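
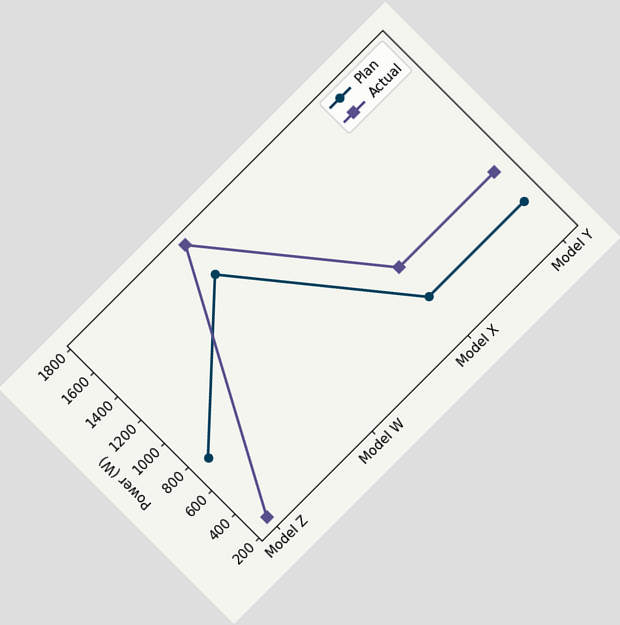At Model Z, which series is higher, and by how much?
Plan, by 500W

The chart is tilted about 45° counter-clockwise. At Model Z, Plan sits above the other line by 500W.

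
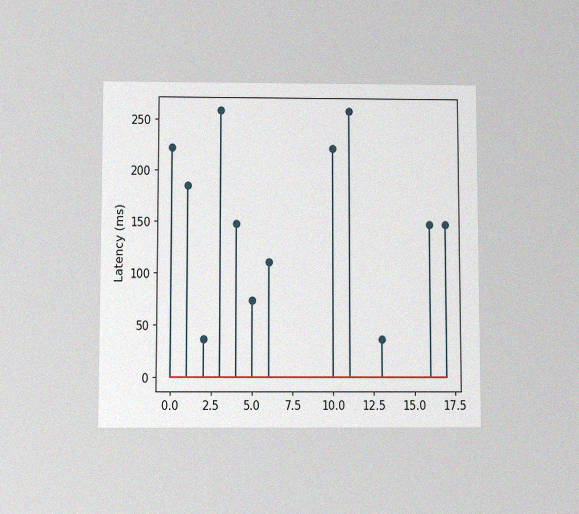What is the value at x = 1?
The chart is viewed slightly from below, with some photo noise. The stem at x=1 reaches 185ms.

185ms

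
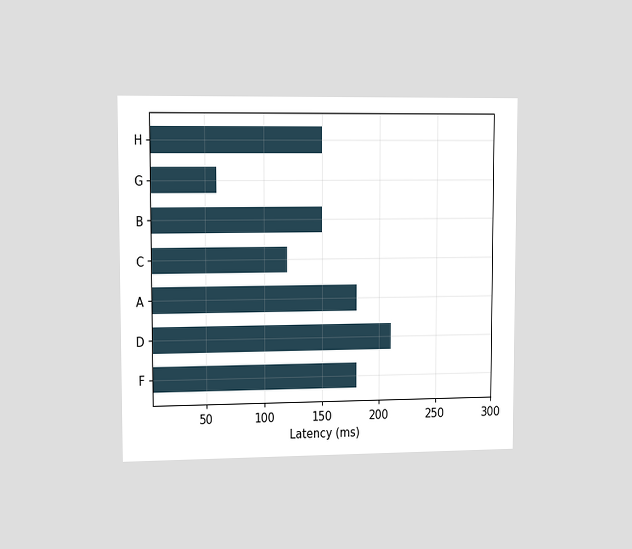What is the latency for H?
The chart is viewed slightly from the left. Reading along the chart's x-axis, the H bar reaches 150ms.

150ms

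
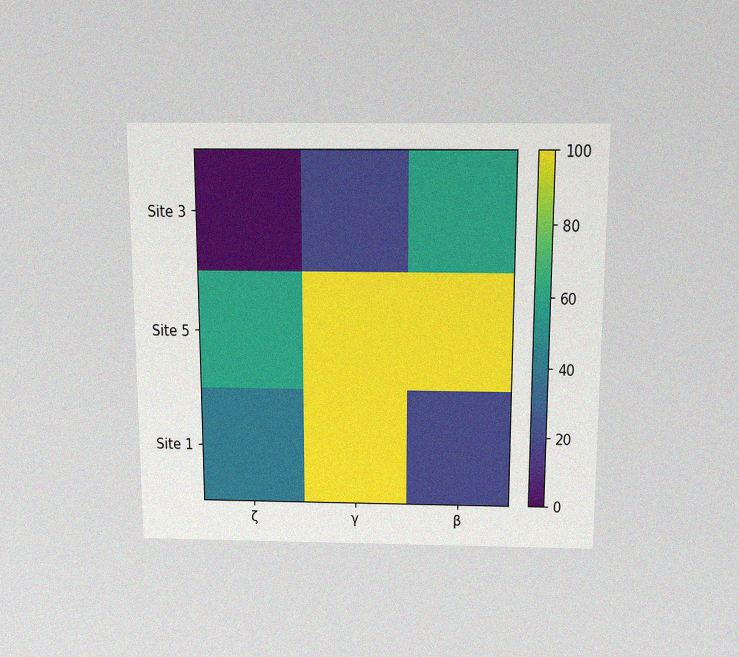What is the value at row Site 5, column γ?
The chart is viewed slightly from above, with some photo noise. Matching cell (Site 5, γ) against the colorbar gives 100.

100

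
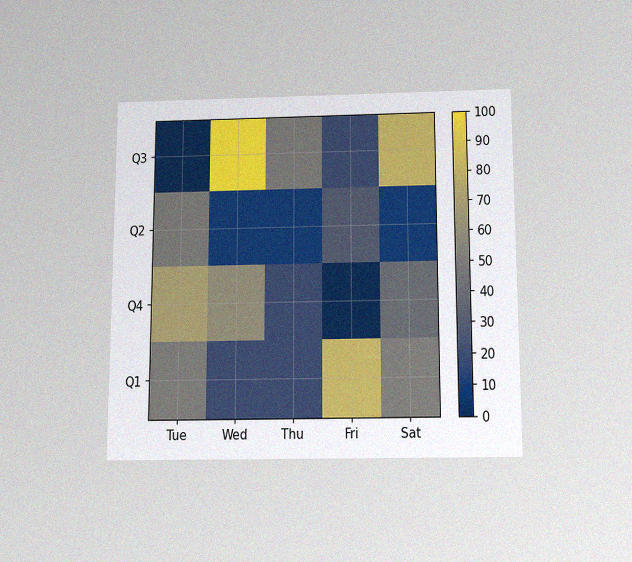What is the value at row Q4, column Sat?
40

The chart is viewed slightly from below, with some photo noise. Matching cell (Q4, Sat) against the colorbar gives 40.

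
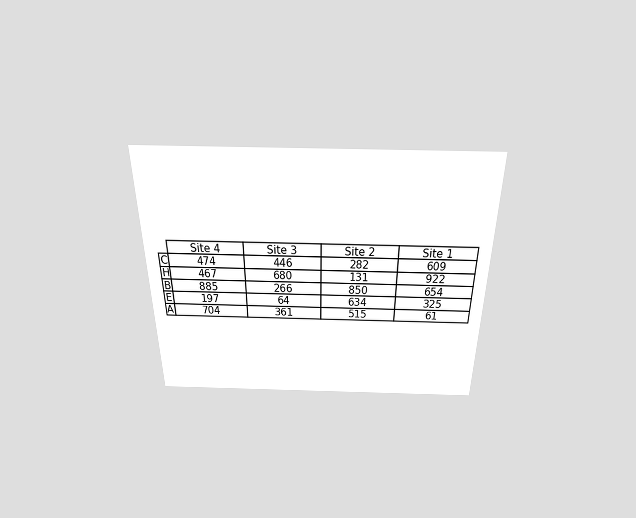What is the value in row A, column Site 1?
61

The chart is viewed slightly from above. The (A, Site 1) cell reads 61.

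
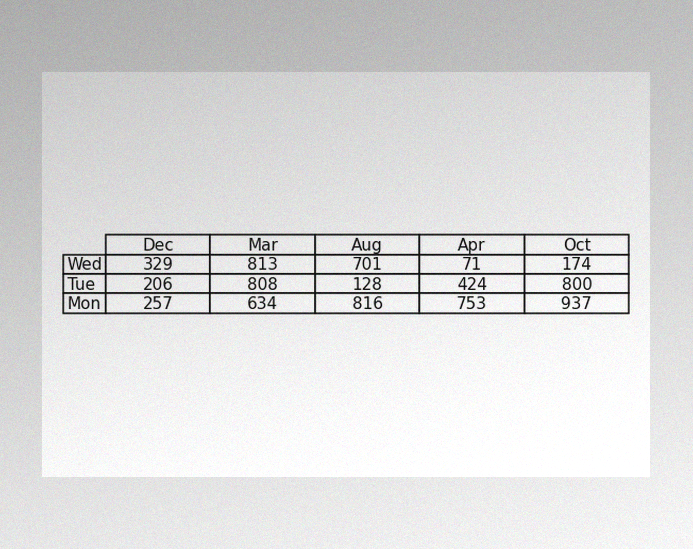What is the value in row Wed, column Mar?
813

The image has some photo noise and uneven lighting. The (Wed, Mar) cell reads 813.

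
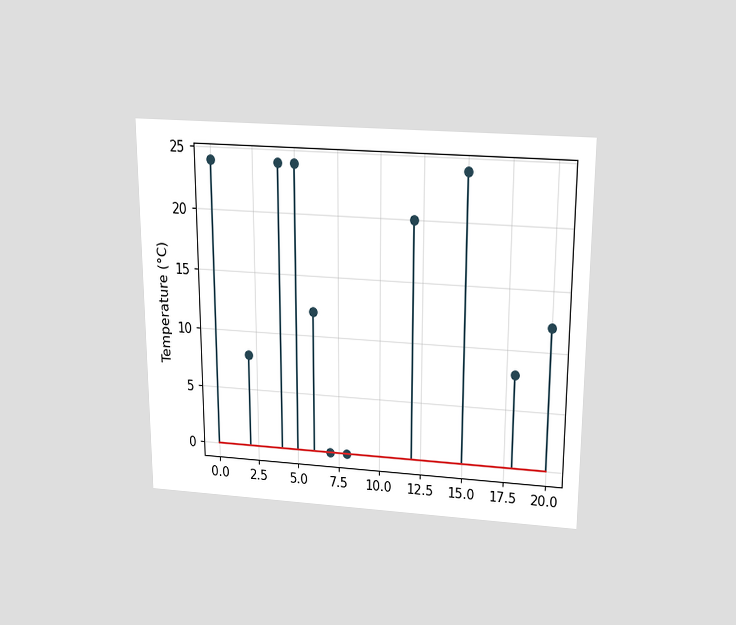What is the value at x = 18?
8°C

The chart is viewed slightly from above. The stem at x=18 reaches 8°C.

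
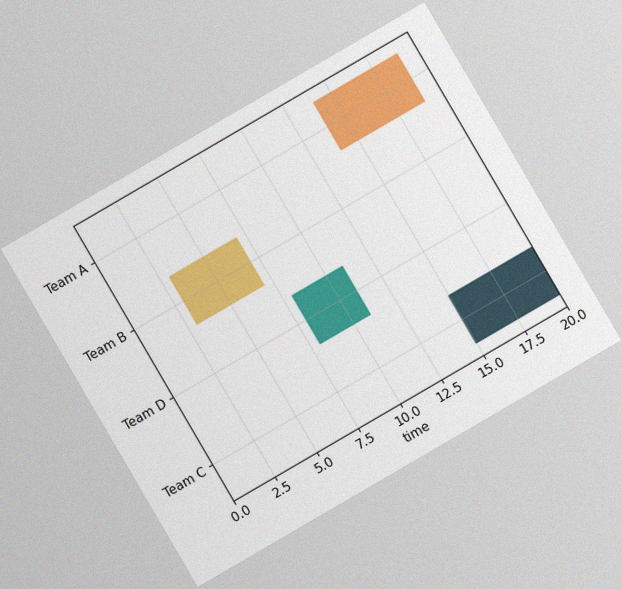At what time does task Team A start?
14

The chart is tilted about 30° counter-clockwise, with some photo noise. The Team A bar begins at t=14.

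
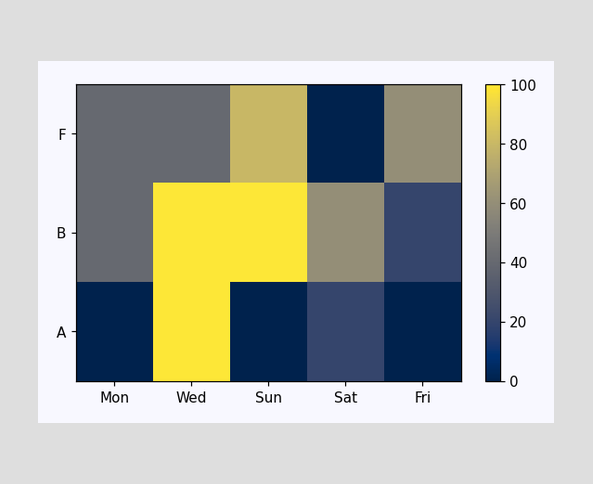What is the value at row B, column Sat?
Matching cell (B, Sat) against the colorbar gives 60.

60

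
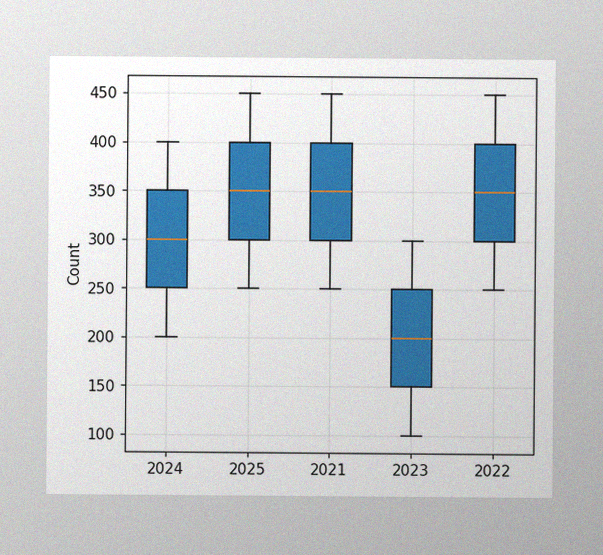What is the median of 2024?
300

The image has some photo noise and uneven lighting. The median line in the 2024 box sits at 300.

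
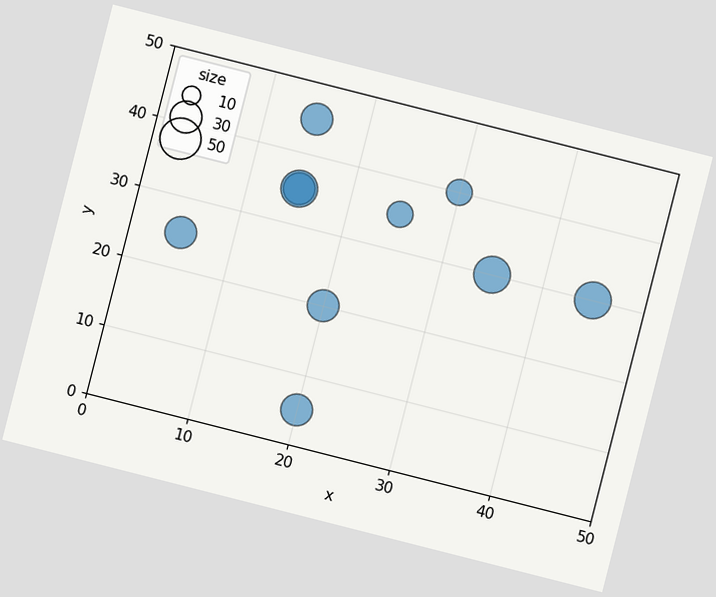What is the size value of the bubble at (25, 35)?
The chart is tilted about 14° clockwise. Matching the bubble at (25, 35) against the size legend gives 20.

20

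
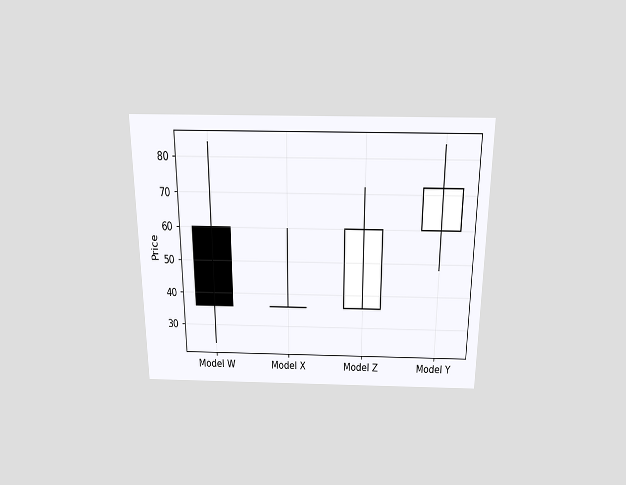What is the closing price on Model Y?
72

The chart is viewed slightly from above. The Model Y candle closes at 72.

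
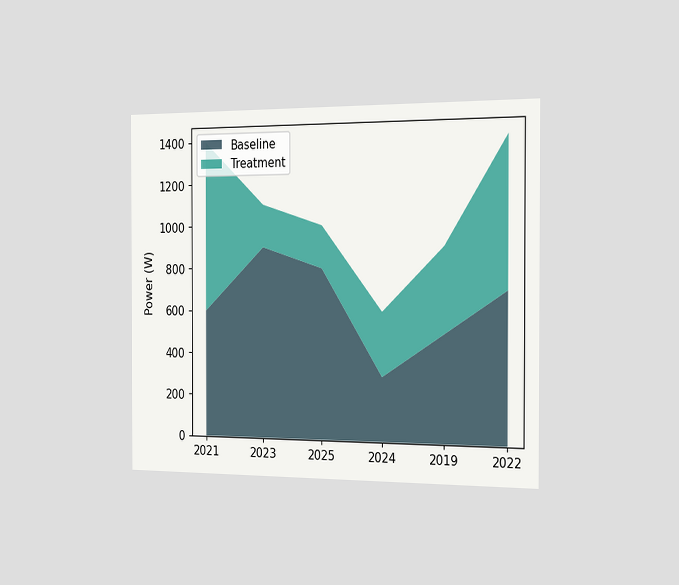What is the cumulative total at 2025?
1000W

The chart is viewed slightly from the right. The stacked total at 2025 reaches 1000W.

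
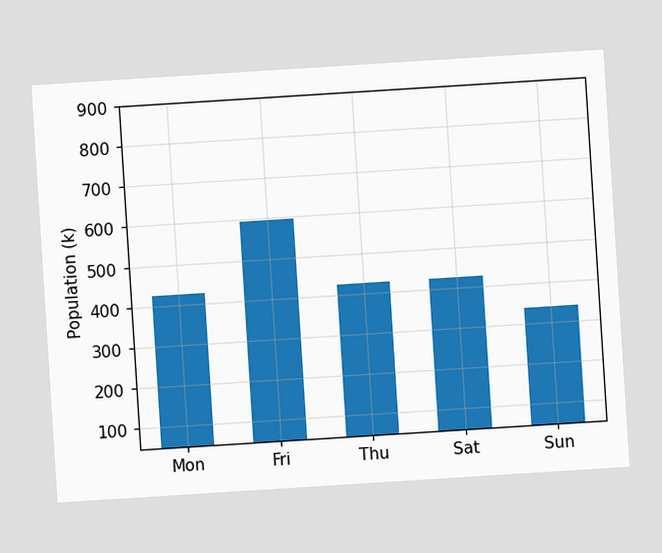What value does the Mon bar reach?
The chart is tilted about 4° counter-clockwise. Reading along the chart's y-axis, the Mon bar reaches 425k.

425k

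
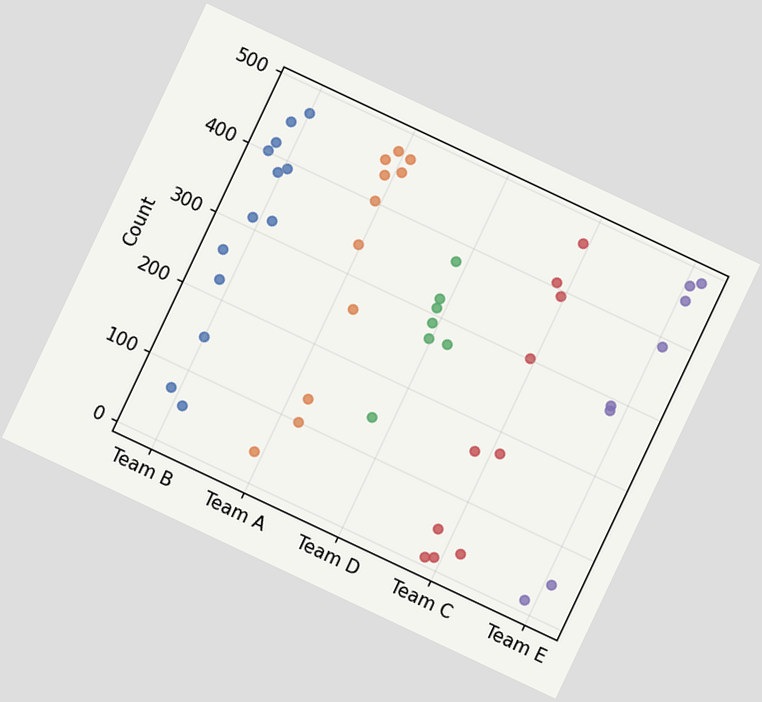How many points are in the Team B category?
13

The chart is tilted about 25° clockwise. Counting the markers in the Team B column gives 13.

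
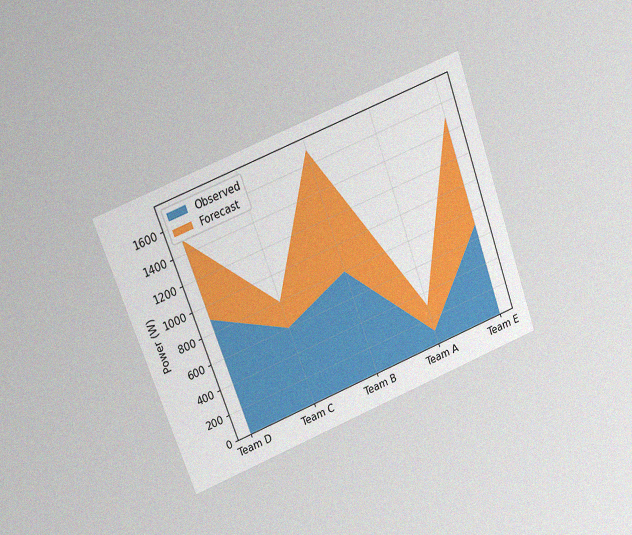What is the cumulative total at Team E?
1500W

The chart is tilted about 21° counter-clockwise and viewed at a slight angle, with some photo noise. The stacked total at Team E reaches 1500W.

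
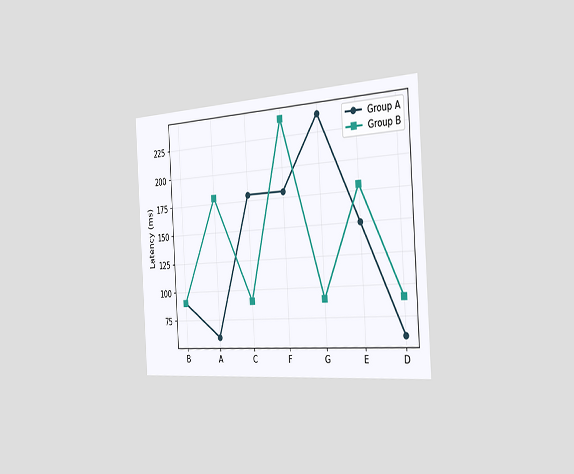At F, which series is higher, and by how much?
Group B, by 60ms

The chart is tilted about 4° counter-clockwise and viewed slightly from the right. At F, Group B sits above the other line by 60ms.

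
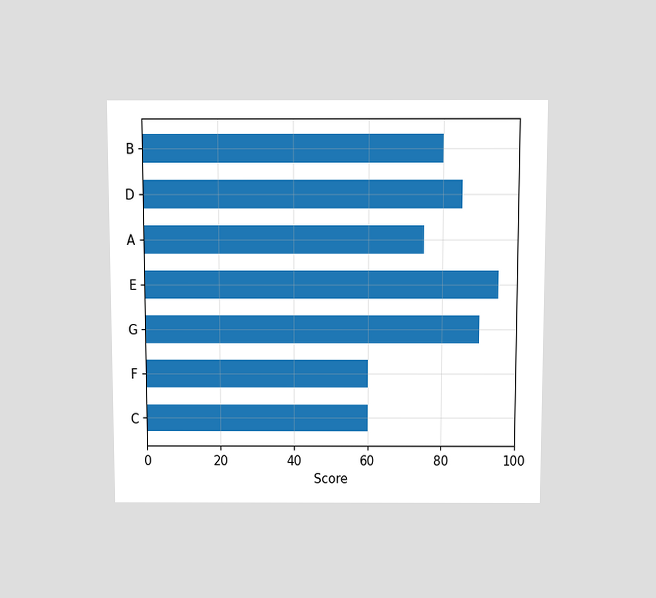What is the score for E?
The chart is viewed slightly from above. Reading along the chart's x-axis, the E bar reaches 95.

95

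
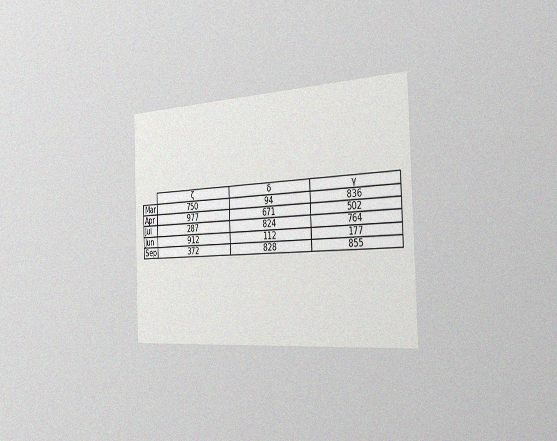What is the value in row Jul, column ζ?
287

The chart is tilted about 2° counter-clockwise and viewed slightly from the right, with some photo noise. The (Jul, ζ) cell reads 287.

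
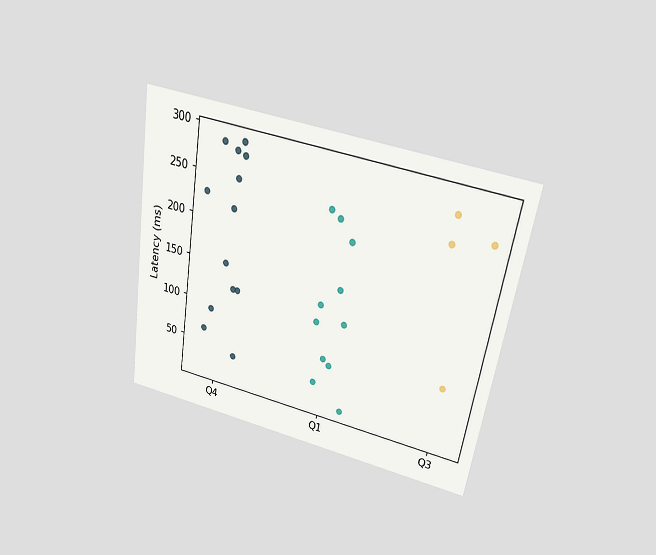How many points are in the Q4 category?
The chart is tilted about 9° clockwise and viewed slightly from above. Counting the markers in the Q4 column gives 13.

13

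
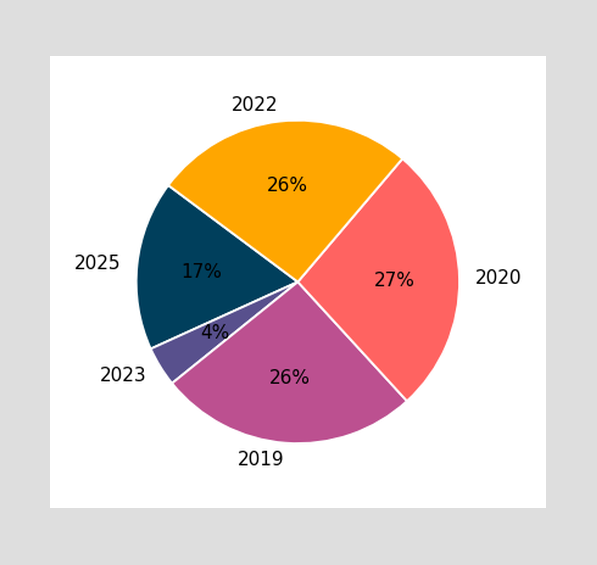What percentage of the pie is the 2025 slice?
The 2025 slice takes up 17% of the pie.

17%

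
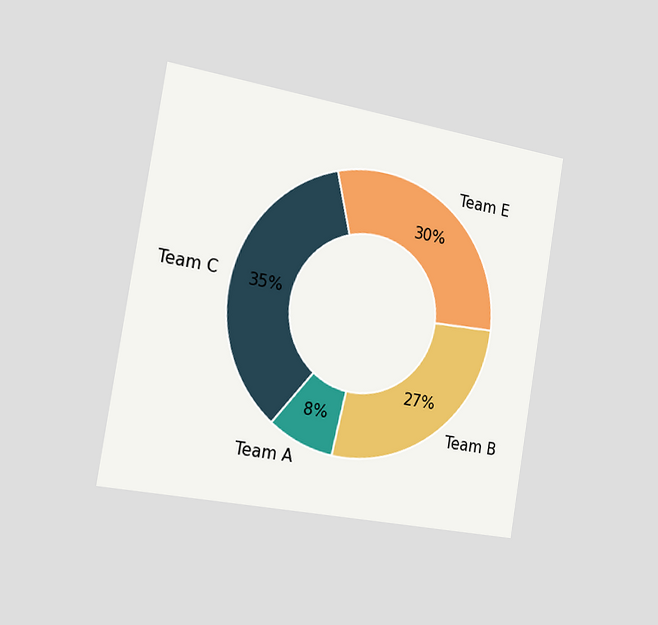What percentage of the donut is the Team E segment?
30%

The chart is tilted about 9° clockwise and viewed slightly from the left. The Team E segment takes up 30% of the ring.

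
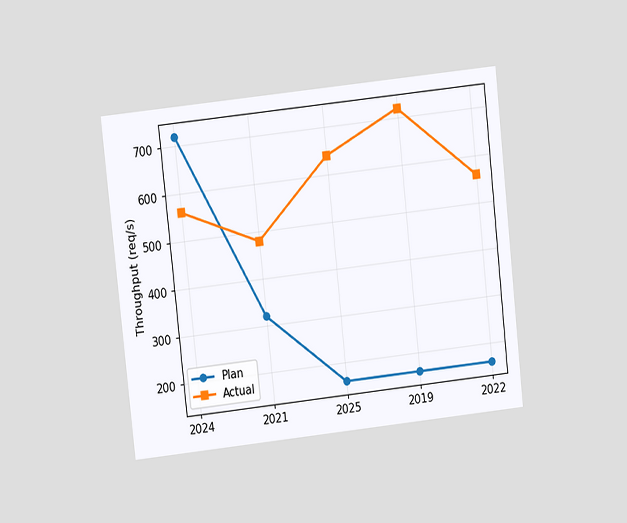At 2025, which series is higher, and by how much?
The chart is tilted about 6° counter-clockwise and viewed at a slight angle. At 2025, Actual sits above the other line by 480req/s.

Actual, by 480req/s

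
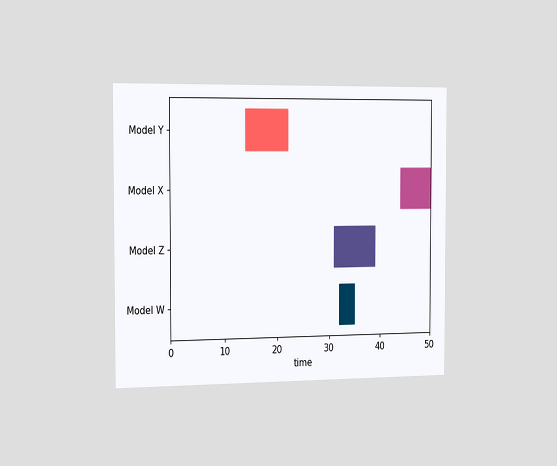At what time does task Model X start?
The chart is viewed slightly from the left. The Model X bar begins at t=44.

44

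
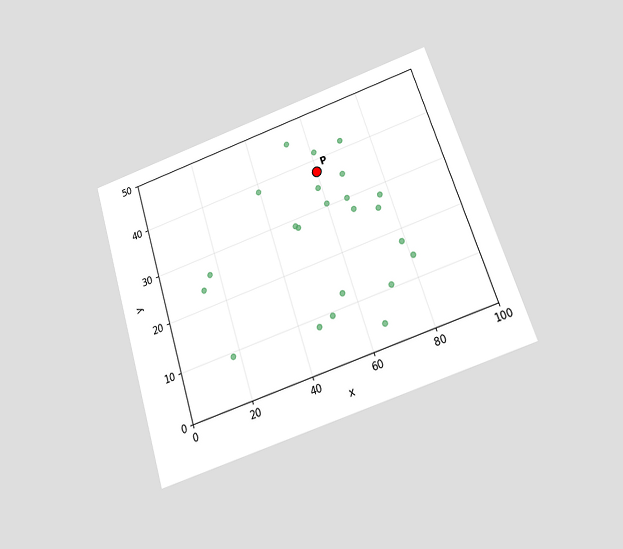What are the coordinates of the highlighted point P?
The chart is tilted about 18° counter-clockwise and viewed slightly from below. Following the gridlines from P to each axis, P sits at (60, 37.5).

(60, 37.5)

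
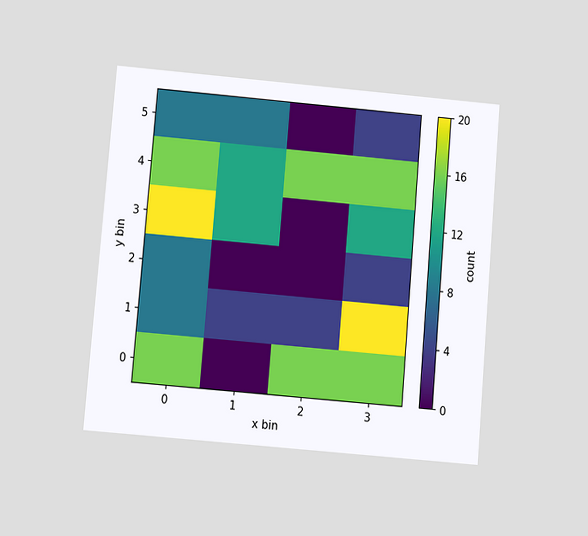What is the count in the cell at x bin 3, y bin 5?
4

The chart is tilted about 5° clockwise and viewed at a slight angle. Matching the cell (3, 5) against the colorbar gives 4.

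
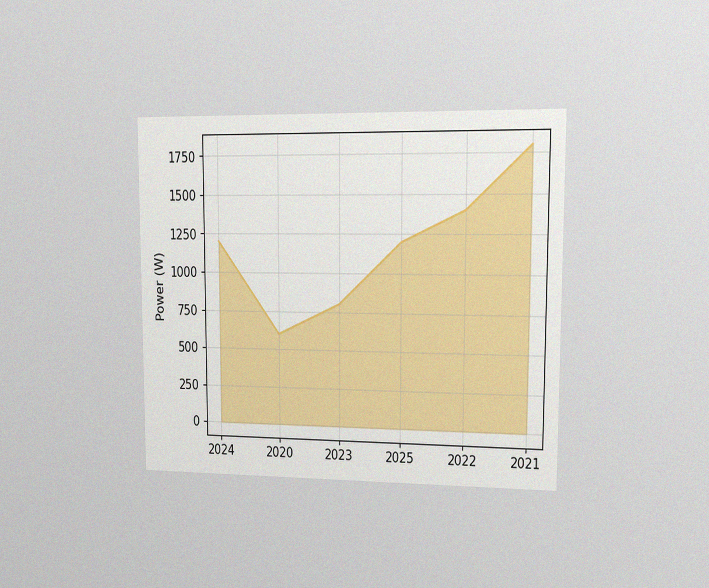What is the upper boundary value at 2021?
1800W

The chart is viewed at a slight angle, with some photo noise. At 2021 the upper boundary is at 1800W.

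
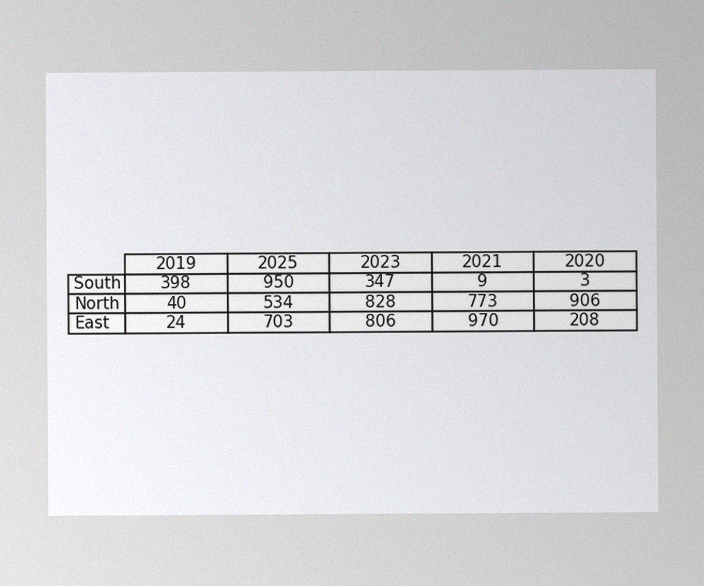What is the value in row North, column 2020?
906

The image has some photo noise and uneven lighting. The (North, 2020) cell reads 906.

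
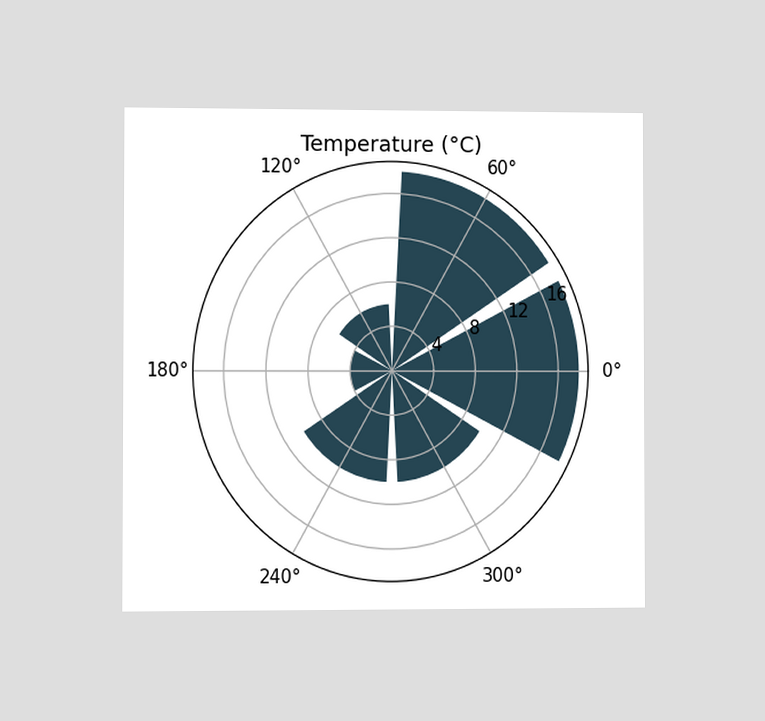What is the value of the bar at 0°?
The chart is viewed at a slight angle. The bar at 0° reaches 18°C on the radial axis.

18°C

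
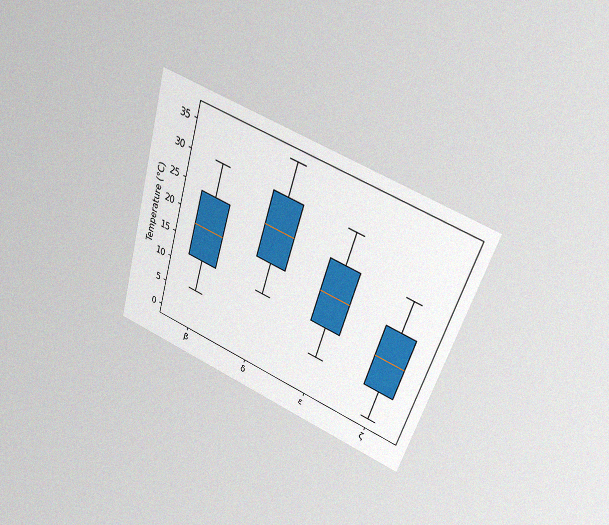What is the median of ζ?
12°C

The chart is tilted about 17° clockwise and viewed slightly from above, with some photo noise. The median line in the ζ box sits at 12°C.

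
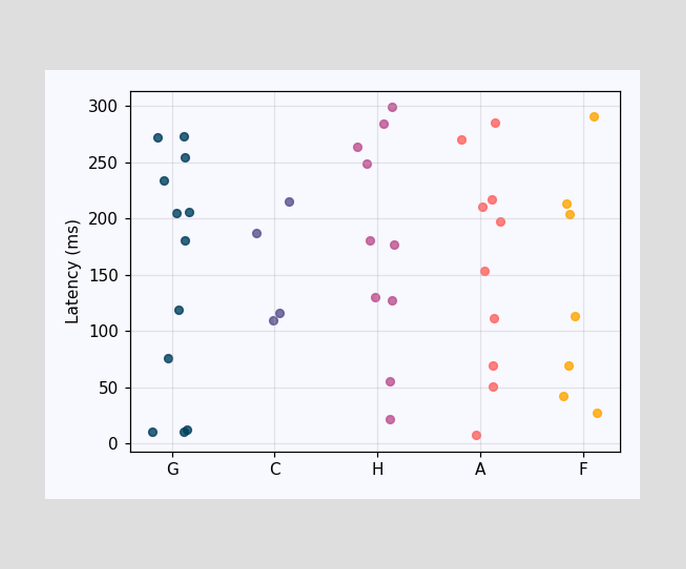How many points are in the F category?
7

Counting the markers in the F column gives 7.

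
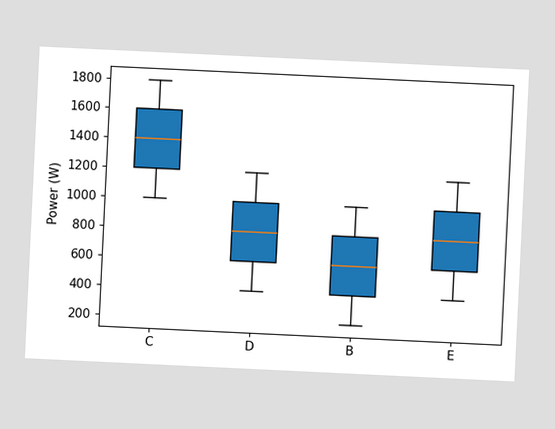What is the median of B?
The chart is tilted about 3° clockwise. The median line in the B box sits at 600W.

600W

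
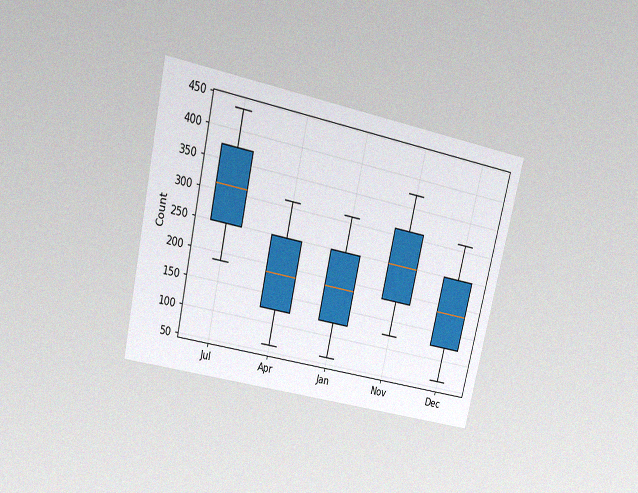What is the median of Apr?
186

The chart is tilted about 13° clockwise and viewed slightly from above, with some photo noise. The median line in the Apr box sits at 186.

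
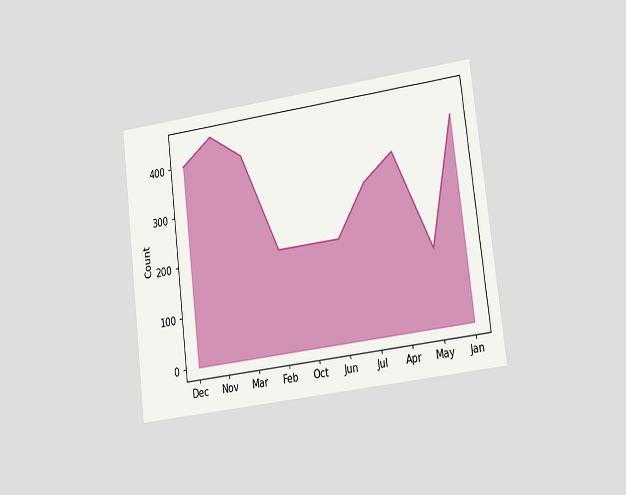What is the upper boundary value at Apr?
The chart is tilted about 7° counter-clockwise and viewed slightly from the right. At Apr the upper boundary is at 350.

350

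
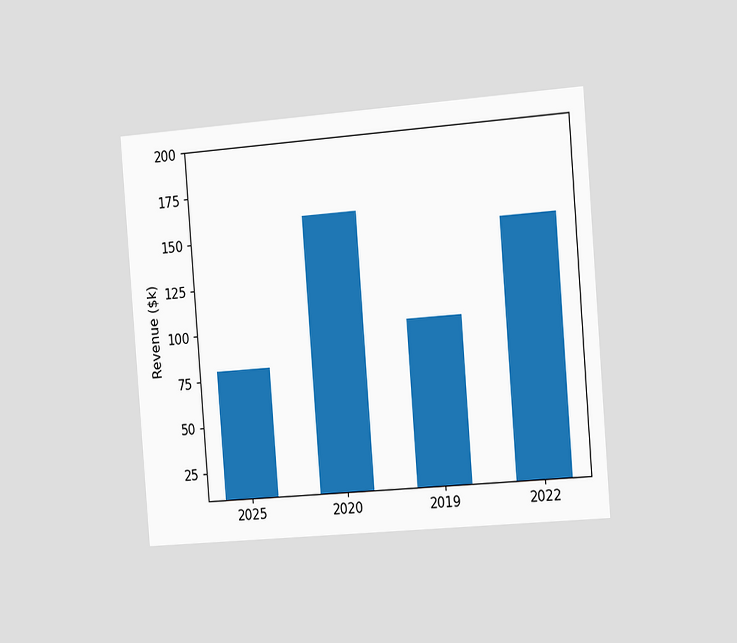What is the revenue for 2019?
$100k

The chart is tilted about 4° counter-clockwise and viewed slightly from the right. Reading along the chart's y-axis, the 2019 bar reaches $100k.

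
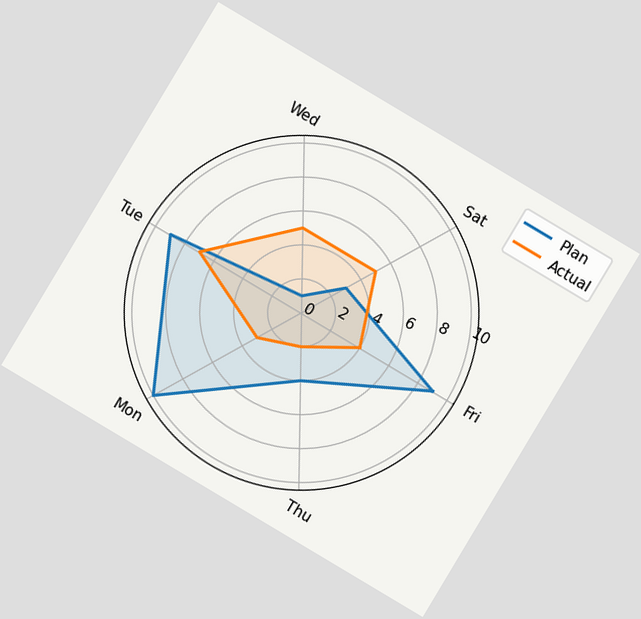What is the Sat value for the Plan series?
3

The chart is tilted about 31° clockwise. On the Sat axis, Plan reaches 3.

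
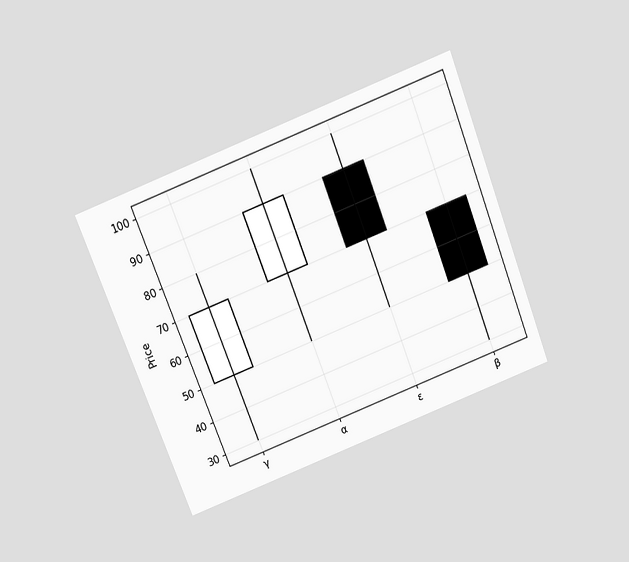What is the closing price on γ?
The chart is tilted about 21° counter-clockwise and viewed slightly from above. The γ candle closes at 70.

70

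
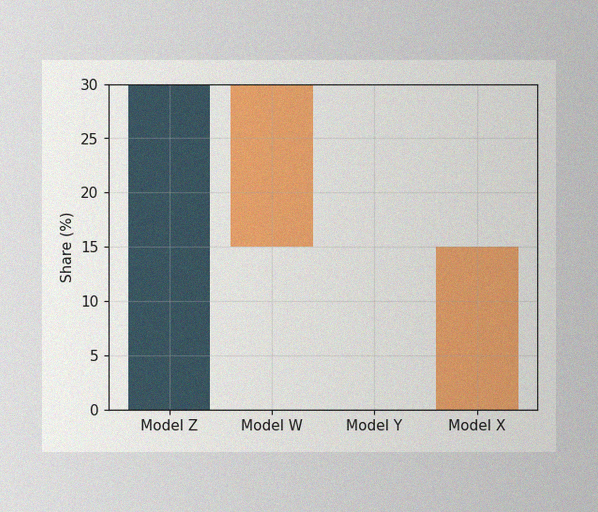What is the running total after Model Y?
The image has some photo noise and uneven lighting. After Model Y the running total reaches 15%.

15%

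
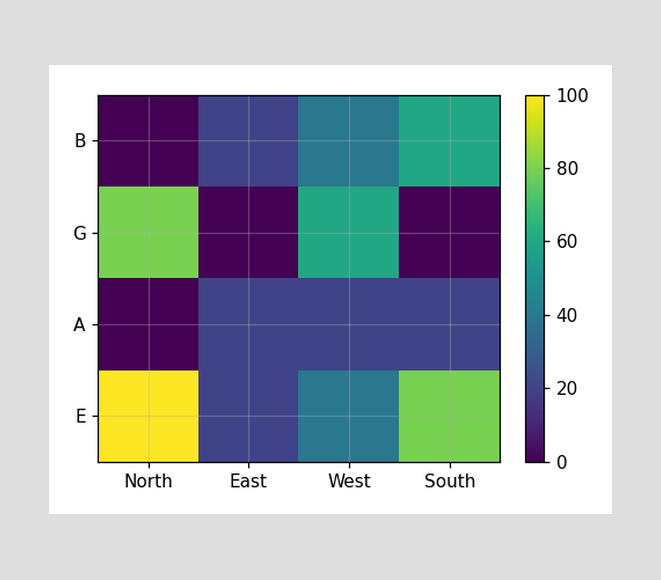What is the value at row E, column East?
20

Matching cell (E, East) against the colorbar gives 20.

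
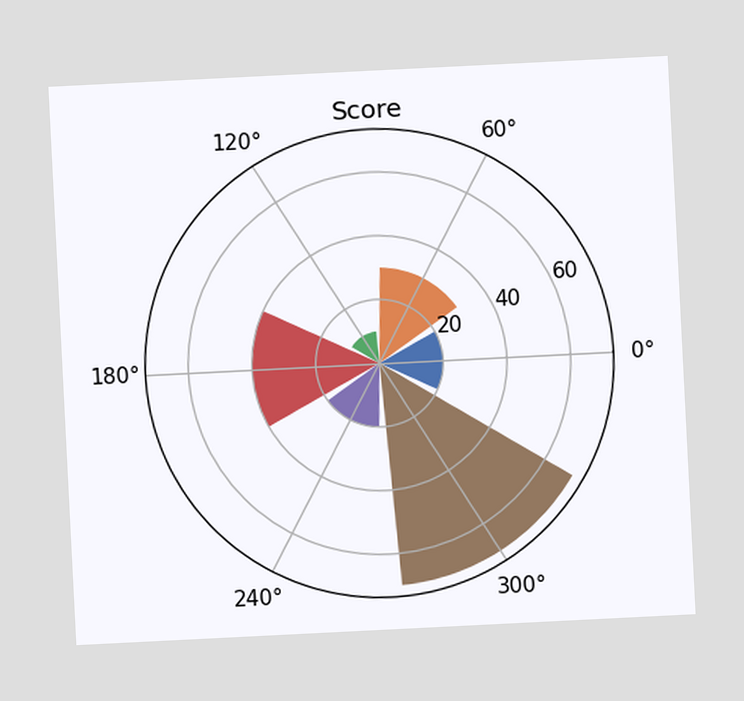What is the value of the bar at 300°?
The chart is tilted about 3° counter-clockwise. The bar at 300° reaches 70 on the radial axis.

70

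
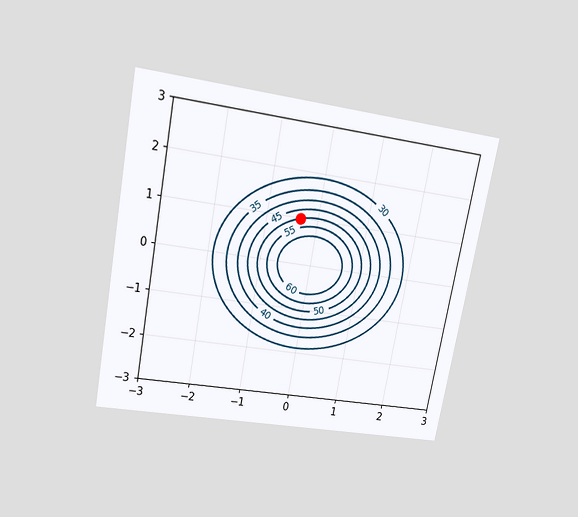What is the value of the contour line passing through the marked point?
The chart is tilted about 11° clockwise and viewed slightly from above. The marked point sits on the contour labelled 50.

50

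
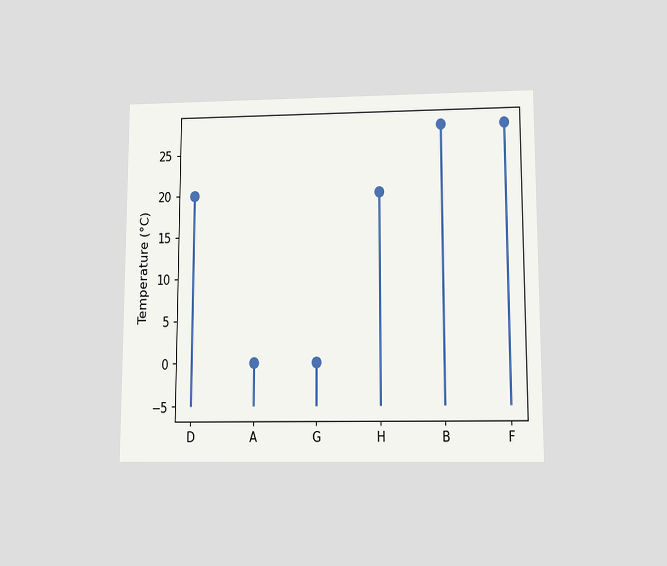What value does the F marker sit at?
28°C

The chart is viewed slightly from below. The F marker sits at 28°C.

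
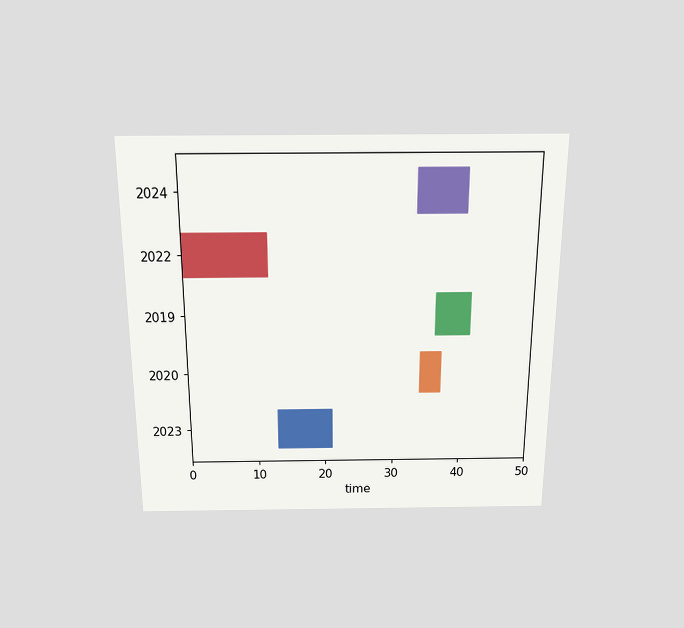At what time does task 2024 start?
33

The chart is viewed slightly from above. The 2024 bar begins at t=33.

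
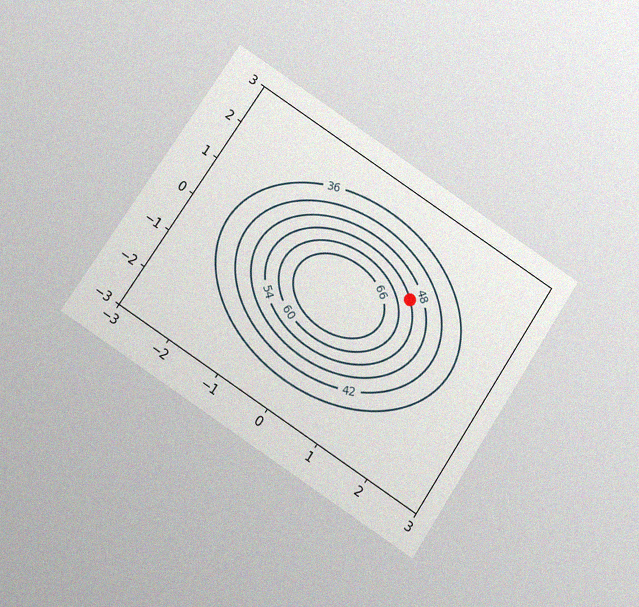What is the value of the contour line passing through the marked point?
54

The chart is tilted about 33° clockwise and viewed slightly from below, with some photo noise. The marked point sits on the contour labelled 54.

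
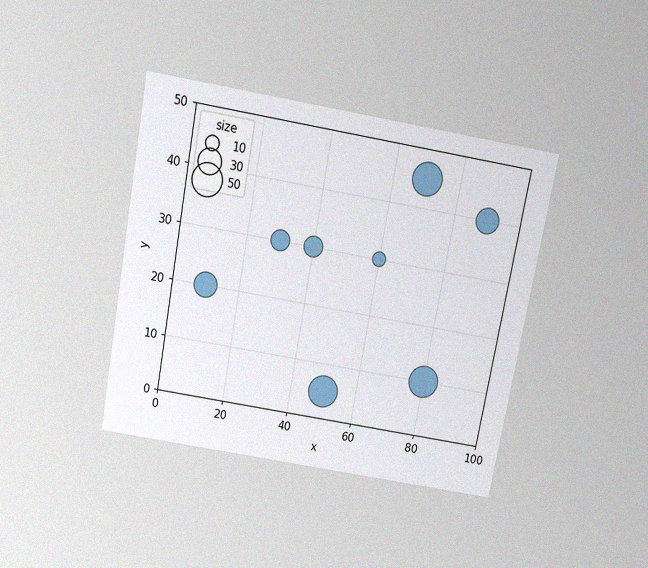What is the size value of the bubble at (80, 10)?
The chart is tilted about 10° clockwise and viewed slightly from above, with some photo noise. Matching the bubble at (80, 10) against the size legend gives 50.

50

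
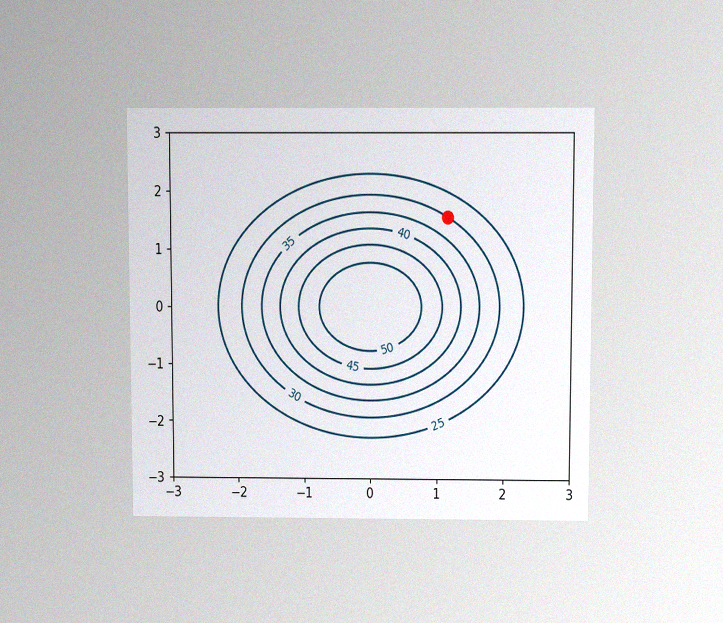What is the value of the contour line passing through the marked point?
The chart is viewed slightly from above, with some photo noise. The marked point sits on the contour labelled 30.

30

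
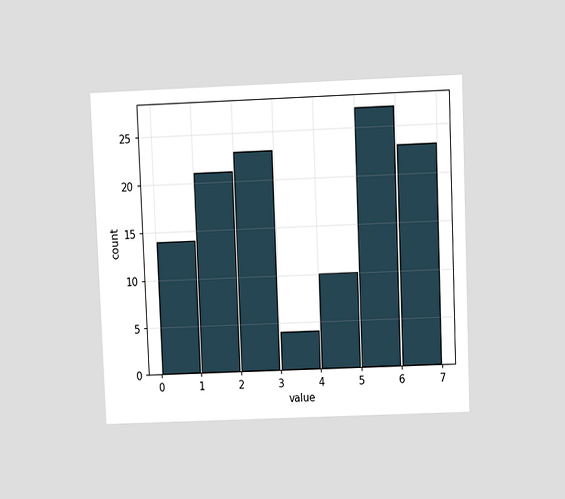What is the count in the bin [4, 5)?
The chart is tilted about 2° counter-clockwise and viewed at a slight angle. The [4, 5) bin has height 10.

10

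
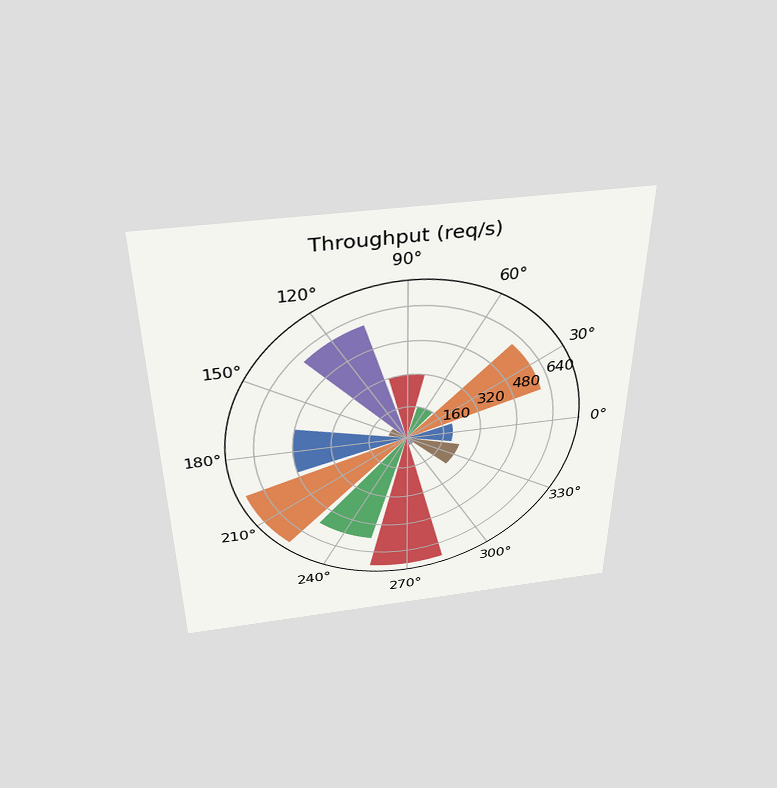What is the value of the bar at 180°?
The chart is viewed slightly from above. The bar at 180° reaches 480req/s on the radial axis.

480req/s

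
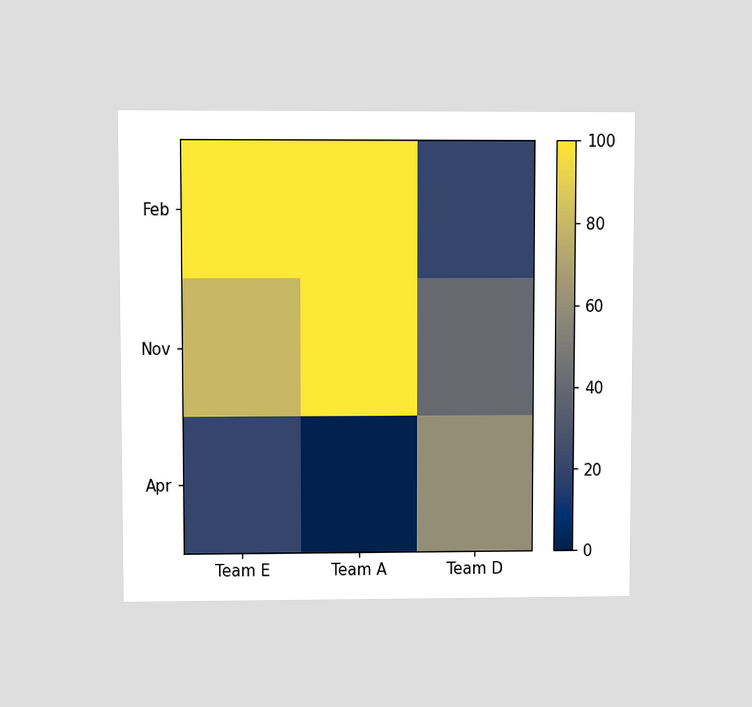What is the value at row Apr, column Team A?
0

The chart is viewed at a slight angle. Matching cell (Apr, Team A) against the colorbar gives 0.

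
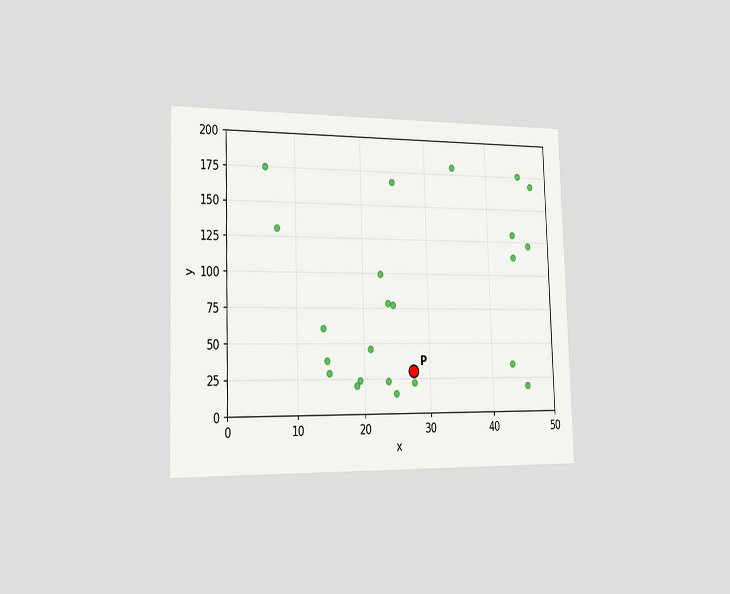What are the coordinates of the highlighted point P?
The chart is viewed slightly from the left. Following the gridlines from P to each axis, P sits at (27.5, 30).

(27.5, 30)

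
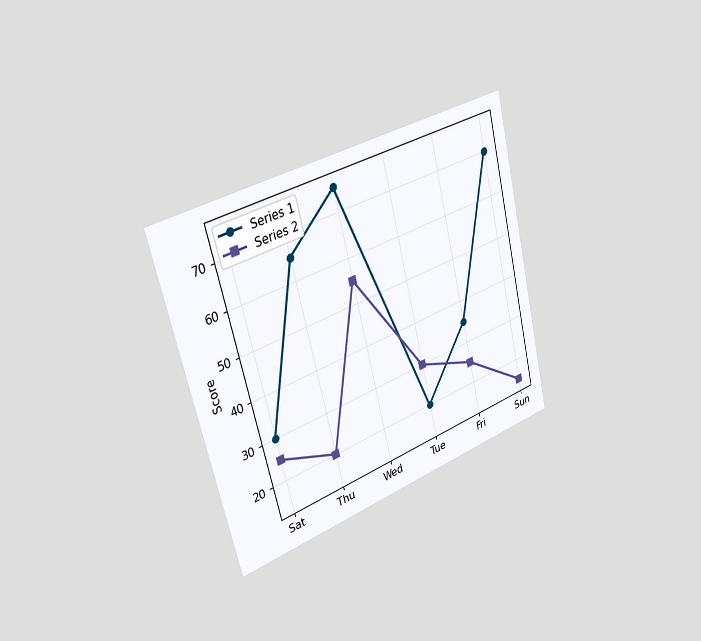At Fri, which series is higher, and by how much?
The chart is tilted about 14° counter-clockwise and viewed slightly from the left. At Fri, Series 1 sits above the other line by 10.

Series 1, by 10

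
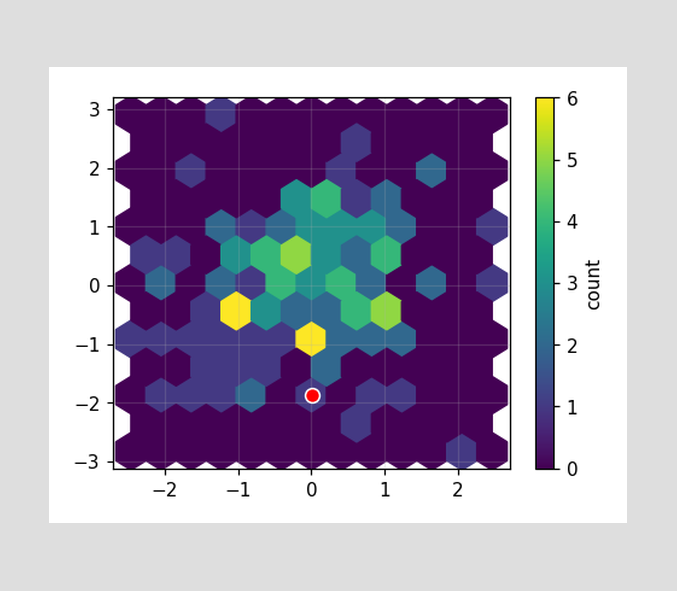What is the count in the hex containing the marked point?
1

The marked hex reads 1 on the colorbar.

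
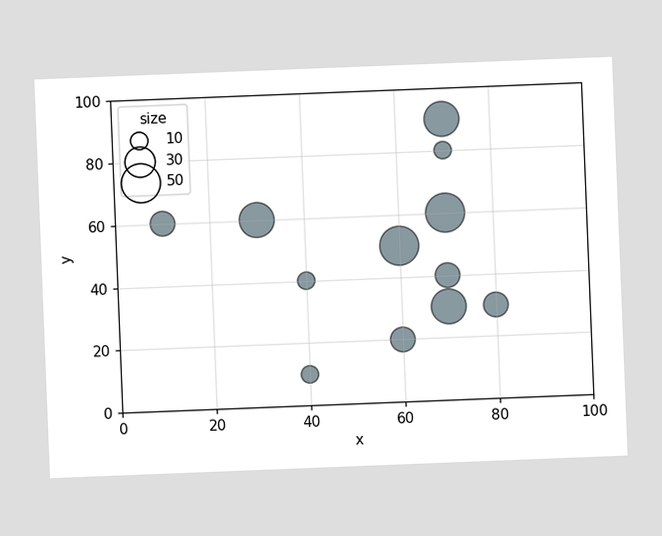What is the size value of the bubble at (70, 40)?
The chart is tilted about 2° counter-clockwise. Matching the bubble at (70, 40) against the size legend gives 20.

20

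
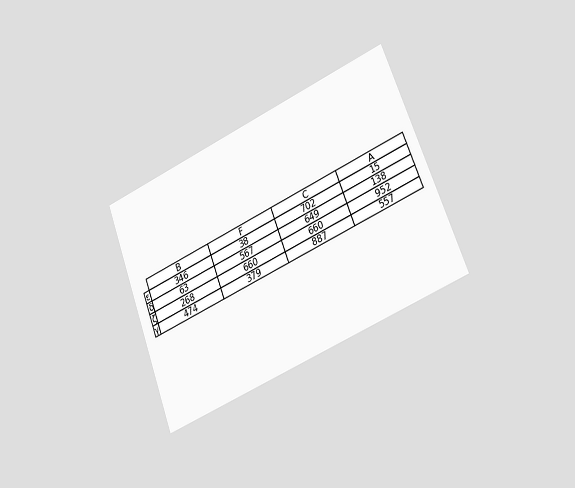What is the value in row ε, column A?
15

The chart is tilted about 21° counter-clockwise and viewed slightly from the right. The (ε, A) cell reads 15.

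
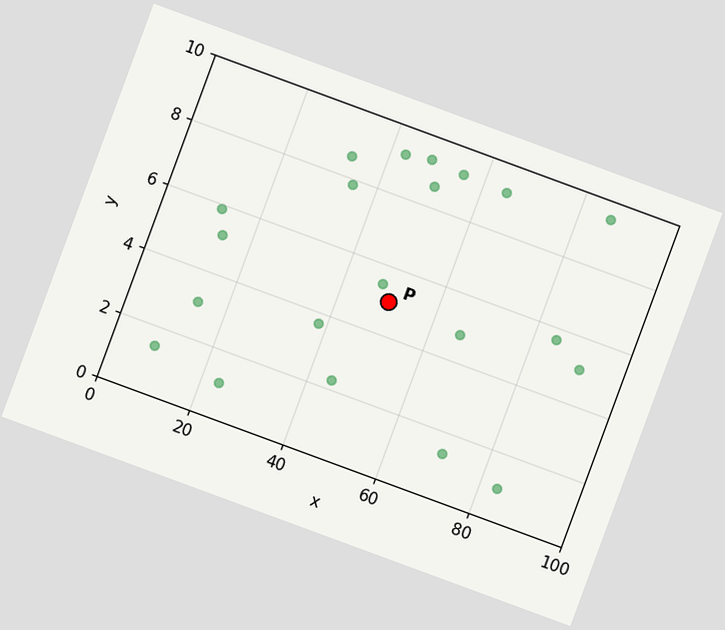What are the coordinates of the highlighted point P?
The chart is tilted about 20° clockwise. Following the gridlines from P to each axis, P sits at (50, 5).

(50, 5)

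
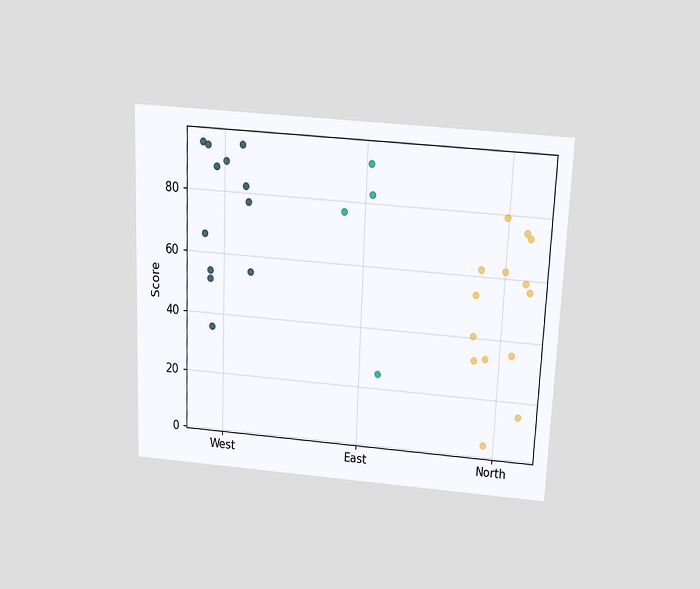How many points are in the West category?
The chart is tilted about 2° clockwise and viewed slightly from above. Counting the markers in the West column gives 12.

12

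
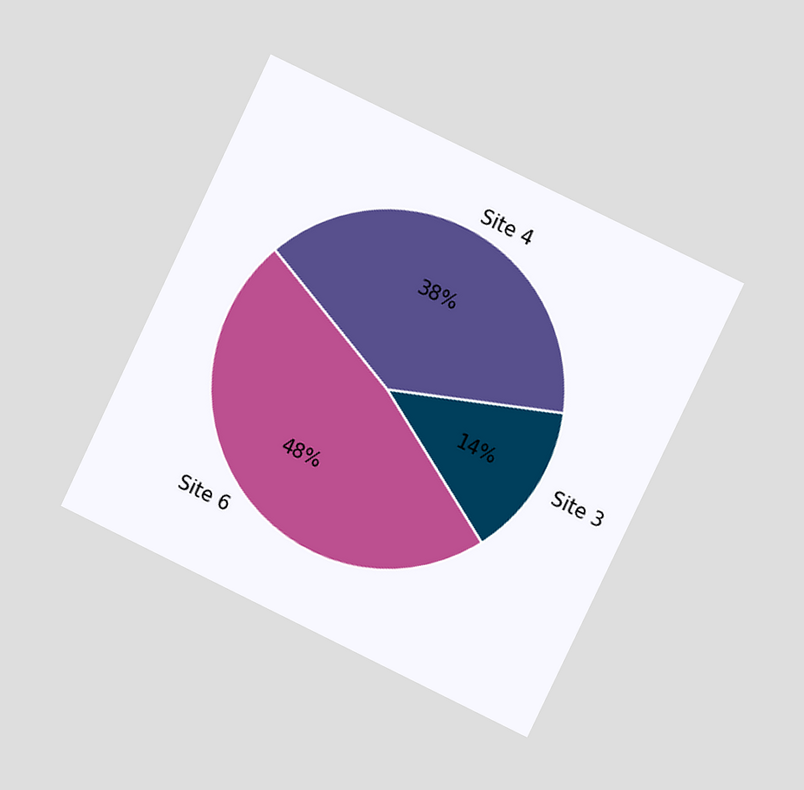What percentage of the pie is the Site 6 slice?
The chart is tilted about 26° clockwise and viewed at a slight angle. The Site 6 slice takes up 48% of the pie.

48%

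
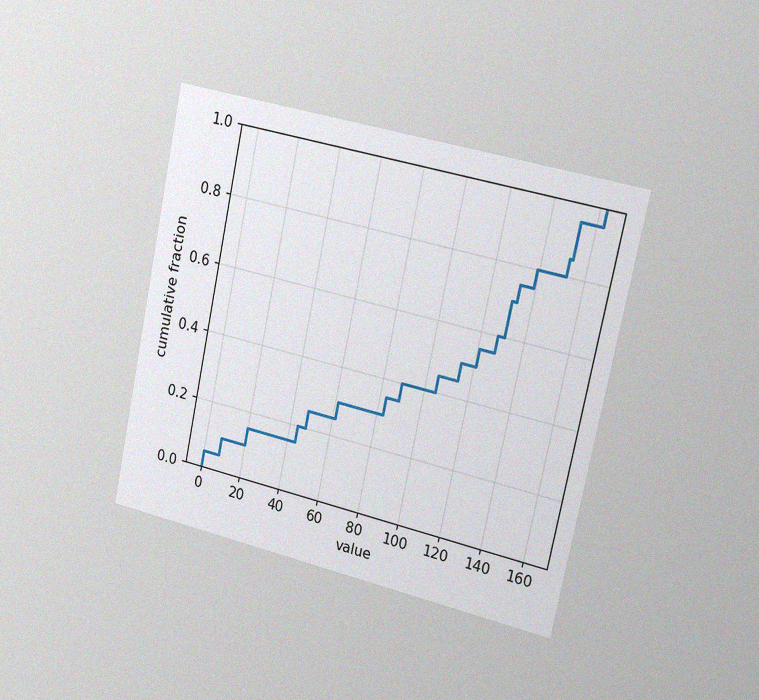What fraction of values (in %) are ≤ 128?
The chart is tilted about 12° clockwise and viewed slightly from the right, with some photo noise. At x=128 the ECDF step is at 60%.

60%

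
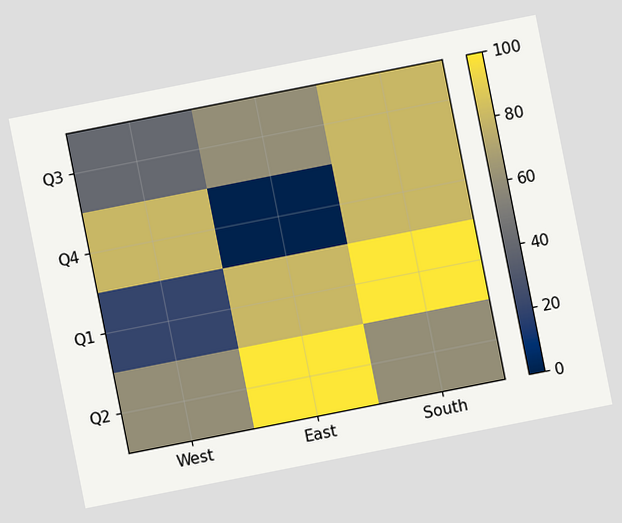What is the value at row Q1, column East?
80

The chart is tilted about 11° counter-clockwise. Matching cell (Q1, East) against the colorbar gives 80.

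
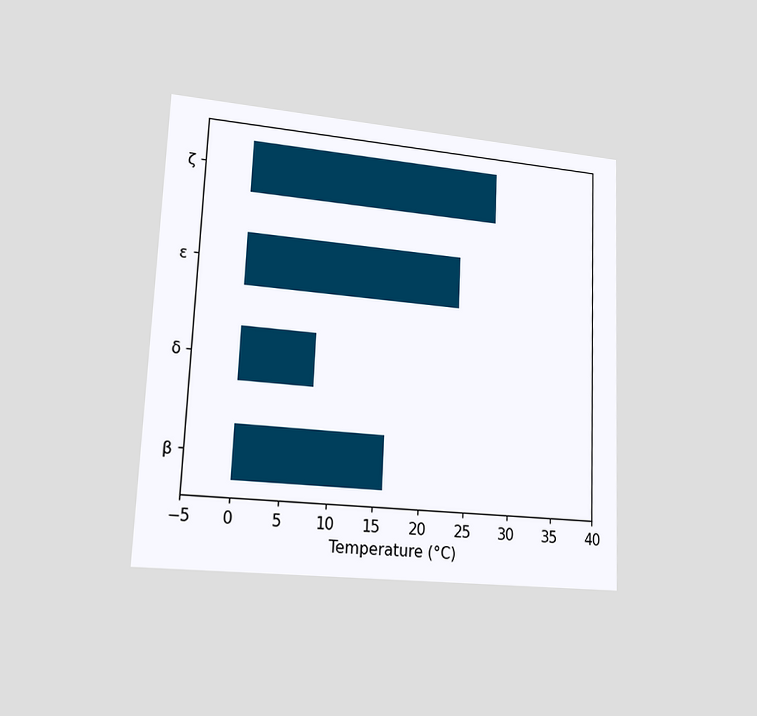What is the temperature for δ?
The chart is tilted about 2° clockwise and viewed slightly from the left. Reading along the chart's x-axis, the δ bar reaches 8°C.

8°C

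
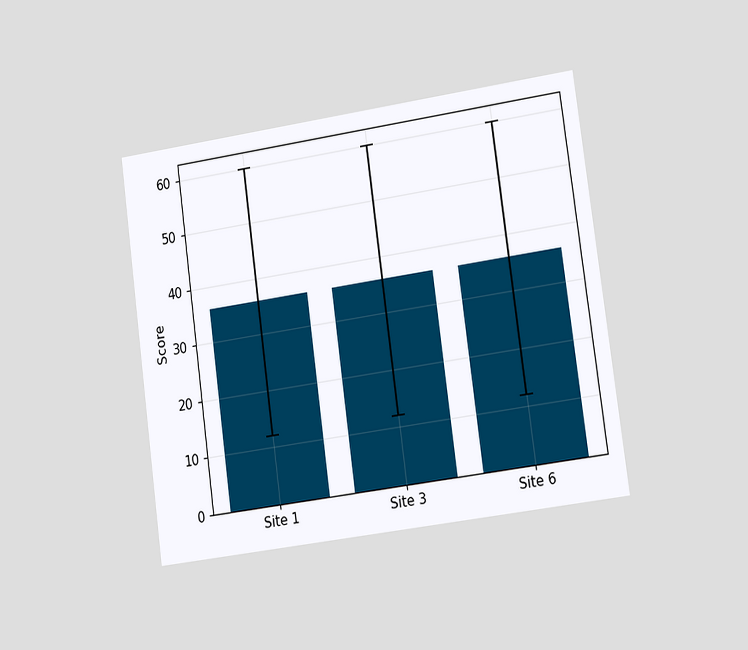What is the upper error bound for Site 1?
The chart is tilted about 8° counter-clockwise and viewed slightly from the right. The Site 1 bar's upper whisker reaches 60.

60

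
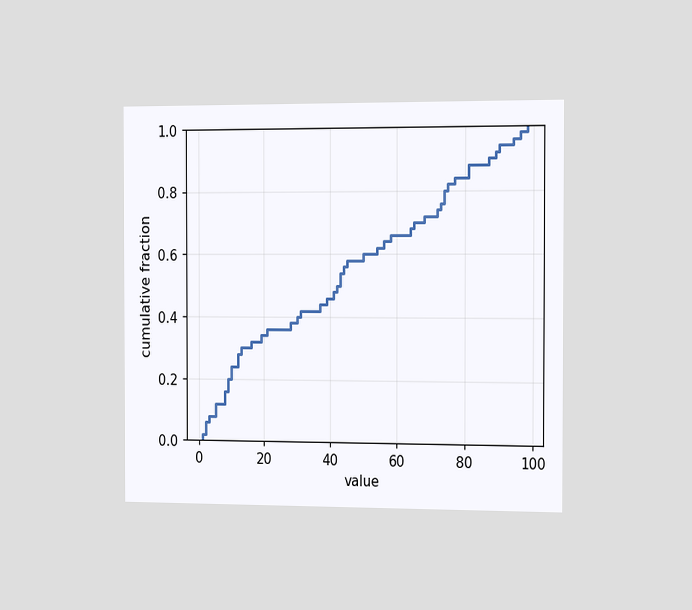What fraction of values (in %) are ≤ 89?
The chart is viewed slightly from the right. At x=89 the ECDF step is at 92%.

92%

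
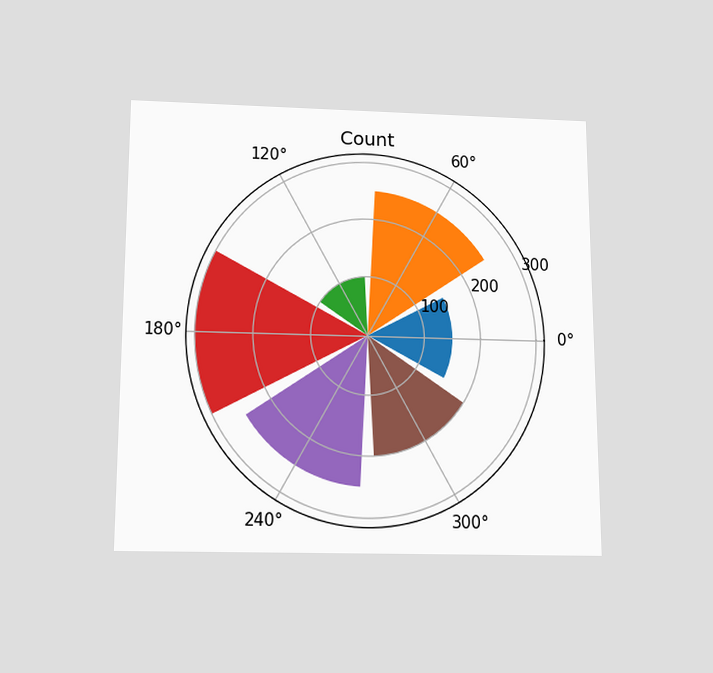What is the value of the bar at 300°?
200

The chart is viewed slightly from below. The bar at 300° reaches 200 on the radial axis.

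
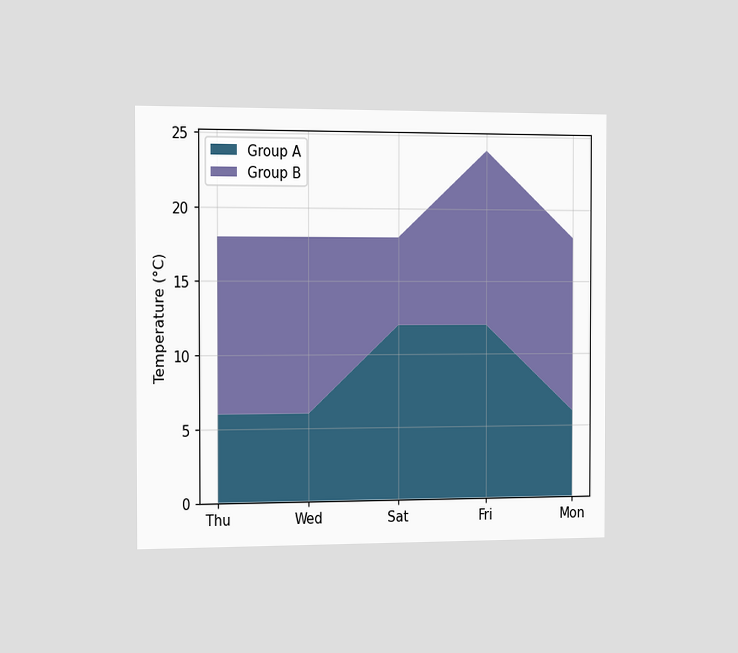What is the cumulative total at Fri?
24°C

The chart is viewed slightly from the left. The stacked total at Fri reaches 24°C.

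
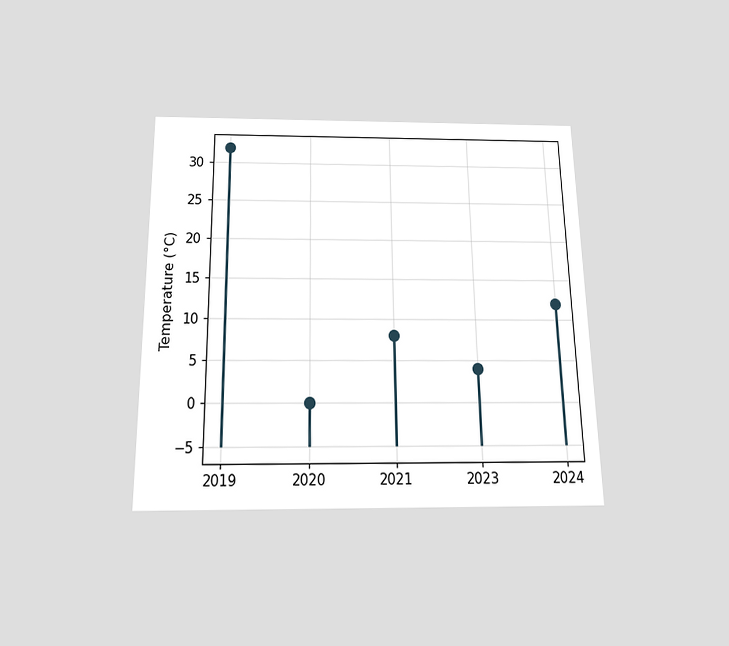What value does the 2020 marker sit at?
0°C

The chart is viewed slightly from below. The 2020 marker sits at 0°C.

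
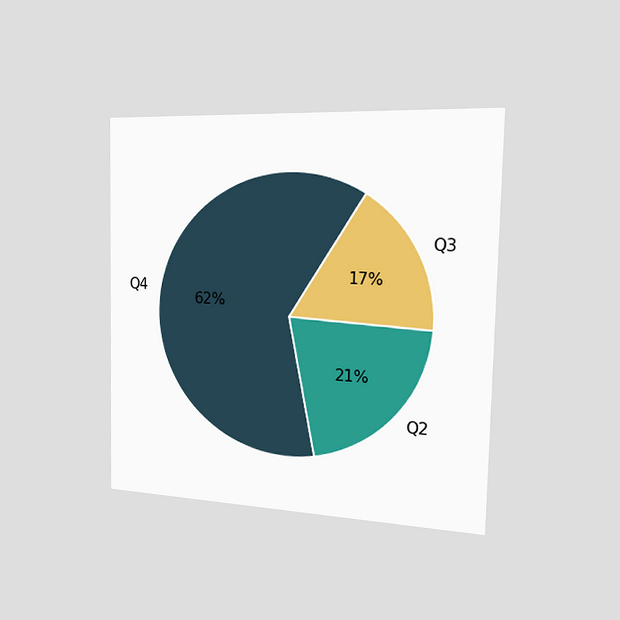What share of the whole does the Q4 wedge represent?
62%

The chart is viewed slightly from the right. The Q4 slice takes up 62% of the pie.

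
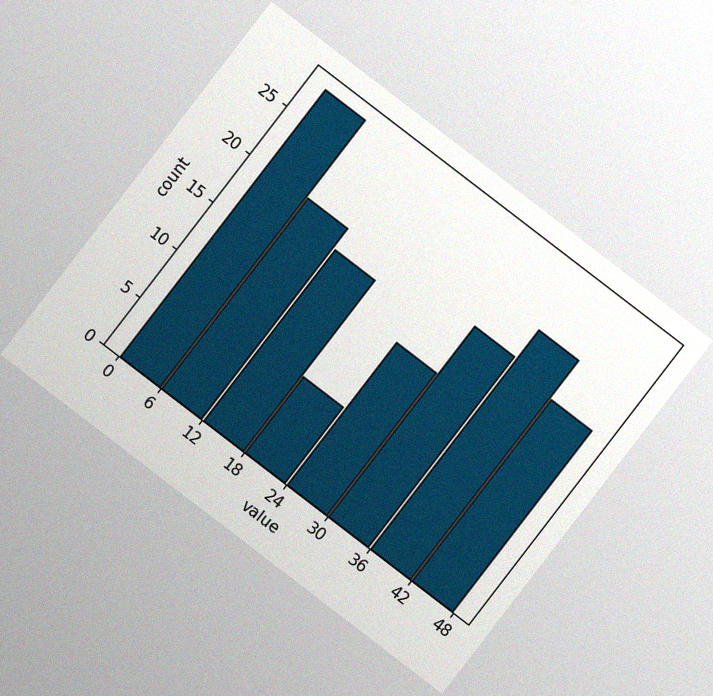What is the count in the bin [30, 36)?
20

The chart is tilted about 38° clockwise, with some photo noise. The [30, 36) bin has height 20.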